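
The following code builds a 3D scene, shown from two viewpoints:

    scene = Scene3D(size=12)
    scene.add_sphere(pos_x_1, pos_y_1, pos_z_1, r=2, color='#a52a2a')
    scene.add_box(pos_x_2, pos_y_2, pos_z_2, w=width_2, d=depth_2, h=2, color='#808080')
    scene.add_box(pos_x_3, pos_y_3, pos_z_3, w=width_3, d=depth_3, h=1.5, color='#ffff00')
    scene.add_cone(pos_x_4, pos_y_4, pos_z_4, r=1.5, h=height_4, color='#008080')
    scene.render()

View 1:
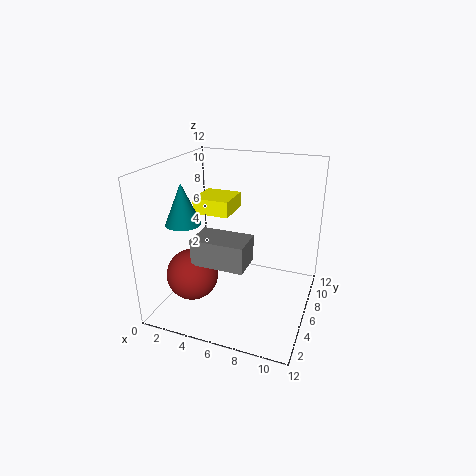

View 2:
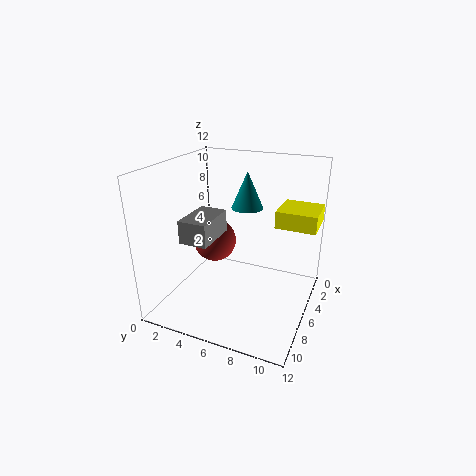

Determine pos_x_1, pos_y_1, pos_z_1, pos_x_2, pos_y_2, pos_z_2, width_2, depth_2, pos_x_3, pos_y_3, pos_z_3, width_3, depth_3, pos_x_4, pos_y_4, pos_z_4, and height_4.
pos_x_1 = 3.5; pos_y_1 = 2.5; pos_z_1 = 4; pos_x_2 = 4; pos_y_2 = 1.5; pos_z_2 = 5.5; width_2 = 4; depth_2 = 2.5; pos_x_3 = 0.5; pos_y_3 = 8.5; pos_z_3 = 6.5; width_3 = 3.5; depth_3 = 3.5; pos_x_4 = 1.5; pos_y_4 = 5; pos_z_4 = 7; height_4 = 3.5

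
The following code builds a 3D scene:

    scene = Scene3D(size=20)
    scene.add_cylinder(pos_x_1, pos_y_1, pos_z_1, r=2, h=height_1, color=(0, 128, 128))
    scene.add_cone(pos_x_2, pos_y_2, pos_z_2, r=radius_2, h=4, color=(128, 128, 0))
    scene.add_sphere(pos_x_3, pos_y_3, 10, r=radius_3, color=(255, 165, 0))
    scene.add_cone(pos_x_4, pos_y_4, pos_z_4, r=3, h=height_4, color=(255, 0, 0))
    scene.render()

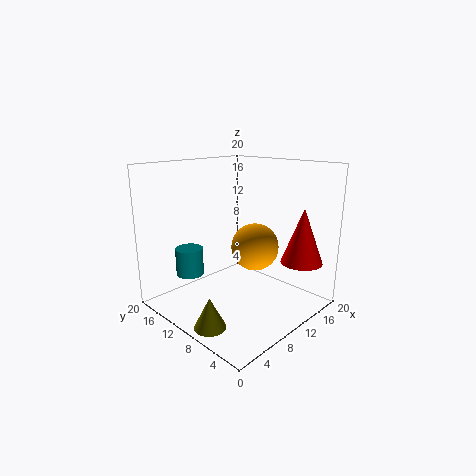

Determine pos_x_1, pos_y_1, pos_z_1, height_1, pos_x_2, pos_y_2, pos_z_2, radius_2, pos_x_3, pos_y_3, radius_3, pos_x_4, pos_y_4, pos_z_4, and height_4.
pos_x_1 = 6; pos_y_1 = 16; pos_z_1 = 4; height_1 = 4; pos_x_2 = 2; pos_y_2 = 7; pos_z_2 = 1; radius_2 = 2; pos_x_3 = 9; pos_y_3 = 6; radius_3 = 3; pos_x_4 = 17; pos_y_4 = 4; pos_z_4 = 6; height_4 = 8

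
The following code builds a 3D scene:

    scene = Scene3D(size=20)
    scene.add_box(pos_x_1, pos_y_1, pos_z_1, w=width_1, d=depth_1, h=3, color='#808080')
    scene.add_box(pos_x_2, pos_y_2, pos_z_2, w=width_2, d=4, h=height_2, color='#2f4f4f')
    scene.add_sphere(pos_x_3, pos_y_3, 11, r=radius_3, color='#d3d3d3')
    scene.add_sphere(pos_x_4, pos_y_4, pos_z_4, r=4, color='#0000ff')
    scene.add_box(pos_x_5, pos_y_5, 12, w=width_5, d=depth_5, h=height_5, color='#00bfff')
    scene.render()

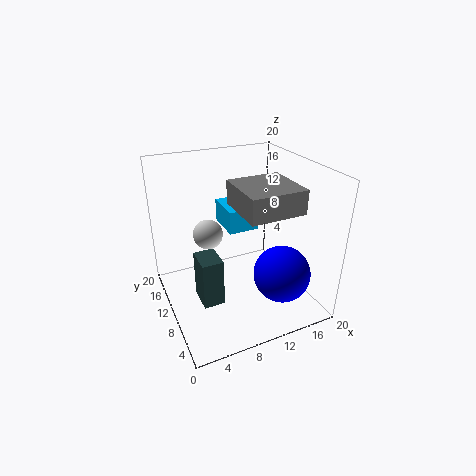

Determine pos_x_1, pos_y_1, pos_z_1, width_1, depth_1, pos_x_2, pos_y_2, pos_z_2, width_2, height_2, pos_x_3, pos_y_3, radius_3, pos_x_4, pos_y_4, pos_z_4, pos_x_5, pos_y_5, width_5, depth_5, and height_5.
pos_x_1 = 8; pos_y_1 = 2; pos_z_1 = 16; width_1 = 7; depth_1 = 7; pos_x_2 = 4; pos_y_2 = 8; pos_z_2 = 1; width_2 = 3; height_2 = 7; pos_x_3 = 6; pos_y_3 = 11; radius_3 = 2; pos_x_4 = 15; pos_y_4 = 6; pos_z_4 = 5; pos_x_5 = 8; pos_y_5 = 8; width_5 = 4; depth_5 = 5; height_5 = 3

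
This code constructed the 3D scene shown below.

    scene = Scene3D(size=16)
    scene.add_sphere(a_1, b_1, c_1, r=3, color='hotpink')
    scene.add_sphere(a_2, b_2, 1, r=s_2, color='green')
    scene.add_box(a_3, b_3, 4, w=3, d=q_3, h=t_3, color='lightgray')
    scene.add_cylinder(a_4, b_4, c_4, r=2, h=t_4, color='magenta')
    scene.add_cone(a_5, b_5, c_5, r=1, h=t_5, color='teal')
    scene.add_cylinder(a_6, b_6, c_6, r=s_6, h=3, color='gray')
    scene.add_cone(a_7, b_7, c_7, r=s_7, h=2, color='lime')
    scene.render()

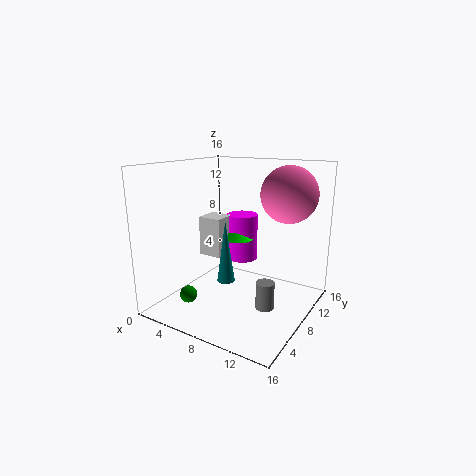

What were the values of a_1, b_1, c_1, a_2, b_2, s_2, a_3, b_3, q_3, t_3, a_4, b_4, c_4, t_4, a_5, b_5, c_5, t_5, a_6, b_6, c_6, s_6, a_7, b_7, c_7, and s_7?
a_1 = 13; b_1 = 10; c_1 = 13; a_2 = 3; b_2 = 5; s_2 = 1; a_3 = 1; b_3 = 10; q_3 = 3; t_3 = 5; a_4 = 5; b_4 = 14; c_4 = 3; t_4 = 6; a_5 = 7; b_5 = 7; c_5 = 3; t_5 = 7; a_6 = 12; b_6 = 7; c_6 = 1; s_6 = 1; a_7 = 5; b_7 = 13; c_7 = 6; s_7 = 2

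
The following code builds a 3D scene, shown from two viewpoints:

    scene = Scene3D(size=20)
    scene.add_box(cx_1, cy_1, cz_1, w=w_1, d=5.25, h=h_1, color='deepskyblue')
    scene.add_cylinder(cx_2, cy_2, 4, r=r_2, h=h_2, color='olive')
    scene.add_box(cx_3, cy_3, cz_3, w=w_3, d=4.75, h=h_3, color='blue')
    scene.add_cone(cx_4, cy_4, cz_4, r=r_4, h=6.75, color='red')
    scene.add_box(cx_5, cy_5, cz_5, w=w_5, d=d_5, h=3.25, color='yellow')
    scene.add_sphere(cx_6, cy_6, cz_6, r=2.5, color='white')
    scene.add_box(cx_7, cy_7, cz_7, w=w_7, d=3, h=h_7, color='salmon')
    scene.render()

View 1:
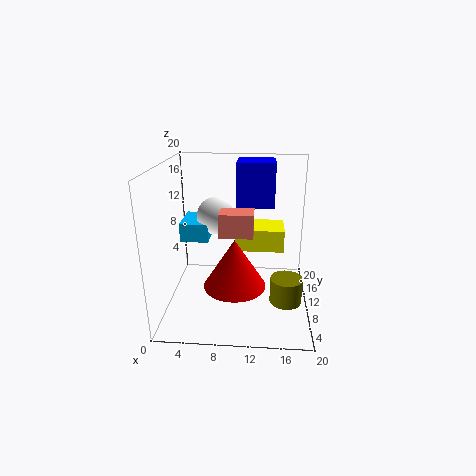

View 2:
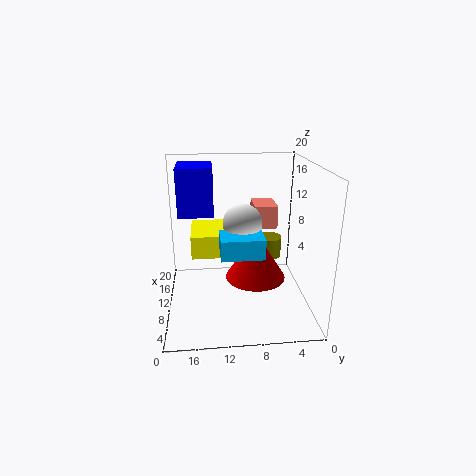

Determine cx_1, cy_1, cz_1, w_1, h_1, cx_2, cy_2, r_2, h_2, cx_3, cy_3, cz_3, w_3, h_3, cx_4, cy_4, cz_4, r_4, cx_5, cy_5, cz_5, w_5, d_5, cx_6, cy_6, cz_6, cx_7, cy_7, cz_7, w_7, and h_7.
cx_1 = 2.5
cy_1 = 7.5
cz_1 = 10.25
w_1 = 3.75
h_1 = 2.5
cx_2 = 16.5
cy_2 = 4.25
r_2 = 2
h_2 = 3.25
cx_3 = 9.5
cy_3 = 13.25
cz_3 = 13.25
w_3 = 5.5
h_3 = 6.5
cx_4 = 9.75
cy_4 = 7.5
cz_4 = 4
r_4 = 4.25
cx_5 = 9.5
cy_5 = 11.5
cz_5 = 7.25
w_5 = 7
d_5 = 5
cx_6 = 7
cy_6 = 9.75
cz_6 = 13.25
cx_7 = 8
cy_7 = 5
cz_7 = 12
w_7 = 4.25
h_7 = 3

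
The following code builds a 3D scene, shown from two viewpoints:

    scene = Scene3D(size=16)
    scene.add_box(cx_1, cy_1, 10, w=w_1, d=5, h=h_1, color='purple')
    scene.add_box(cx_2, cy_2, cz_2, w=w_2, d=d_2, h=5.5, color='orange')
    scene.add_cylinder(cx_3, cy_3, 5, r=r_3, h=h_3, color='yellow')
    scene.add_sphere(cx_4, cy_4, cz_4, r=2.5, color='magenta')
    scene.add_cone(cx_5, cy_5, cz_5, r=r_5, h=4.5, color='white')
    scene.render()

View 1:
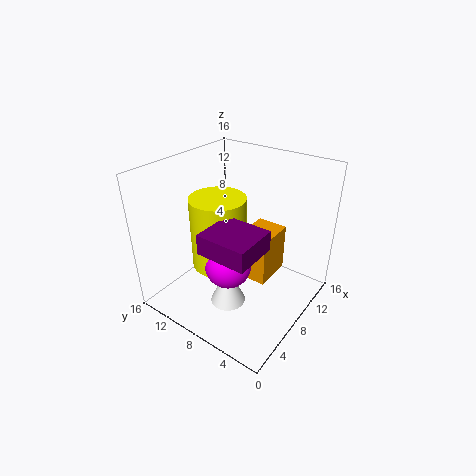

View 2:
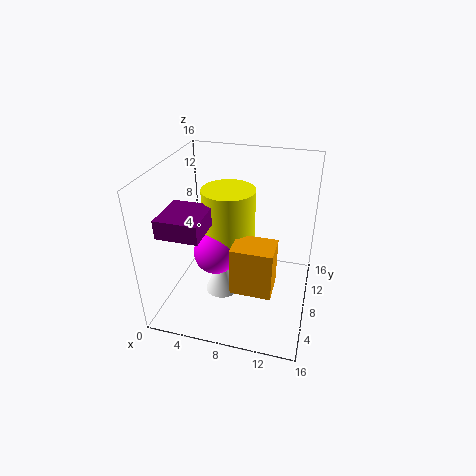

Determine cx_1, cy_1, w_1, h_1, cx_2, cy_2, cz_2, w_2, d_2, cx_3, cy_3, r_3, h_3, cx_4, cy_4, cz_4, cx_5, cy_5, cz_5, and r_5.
cx_1 = 1; cy_1 = 2.5; w_1 = 4.5; h_1 = 2; cx_2 = 8; cy_2 = 4.5; cz_2 = 3; w_2 = 4.5; d_2 = 3.5; cx_3 = 6.5; cy_3 = 9.5; r_3 = 3; h_3 = 8; cx_4 = 5.5; cy_4 = 7.5; cz_4 = 6; cx_5 = 6; cy_5 = 8; cz_5 = 0.5; r_5 = 2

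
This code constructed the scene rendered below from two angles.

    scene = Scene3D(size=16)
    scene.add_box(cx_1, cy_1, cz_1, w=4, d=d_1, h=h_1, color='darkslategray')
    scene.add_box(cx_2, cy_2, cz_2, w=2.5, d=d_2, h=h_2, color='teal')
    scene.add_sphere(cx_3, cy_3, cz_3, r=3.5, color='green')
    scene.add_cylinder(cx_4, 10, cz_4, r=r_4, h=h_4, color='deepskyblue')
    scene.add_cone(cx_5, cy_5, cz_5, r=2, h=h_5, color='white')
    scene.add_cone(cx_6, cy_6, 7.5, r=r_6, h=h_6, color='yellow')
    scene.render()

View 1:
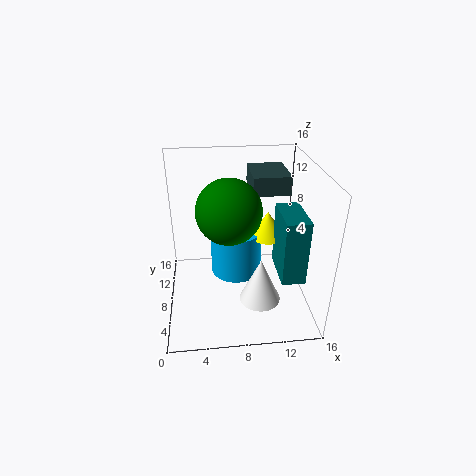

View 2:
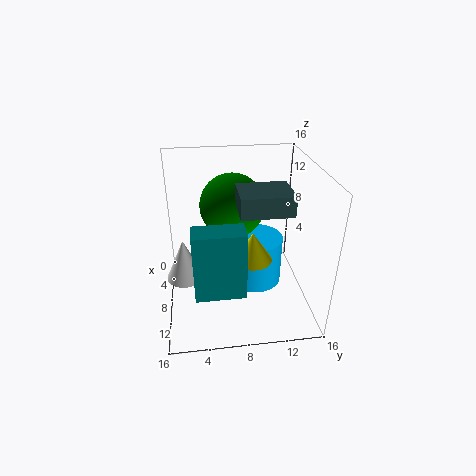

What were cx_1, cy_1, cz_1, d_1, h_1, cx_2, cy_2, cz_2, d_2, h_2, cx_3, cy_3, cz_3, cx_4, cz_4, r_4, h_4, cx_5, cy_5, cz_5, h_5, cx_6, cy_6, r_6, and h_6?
cx_1 = 9.5
cy_1 = 7.5
cz_1 = 13
d_1 = 5
h_1 = 2
cx_2 = 12
cy_2 = 3
cz_2 = 5
d_2 = 5
h_2 = 7
cx_3 = 7
cy_3 = 7.5
cz_3 = 11.5
cx_4 = 8
cz_4 = 2.5
r_4 = 3
h_4 = 5.5
cx_5 = 9.5
cy_5 = 2
cz_5 = 4.5
h_5 = 4.5
cx_6 = 11.5
cy_6 = 9
r_6 = 2
h_6 = 3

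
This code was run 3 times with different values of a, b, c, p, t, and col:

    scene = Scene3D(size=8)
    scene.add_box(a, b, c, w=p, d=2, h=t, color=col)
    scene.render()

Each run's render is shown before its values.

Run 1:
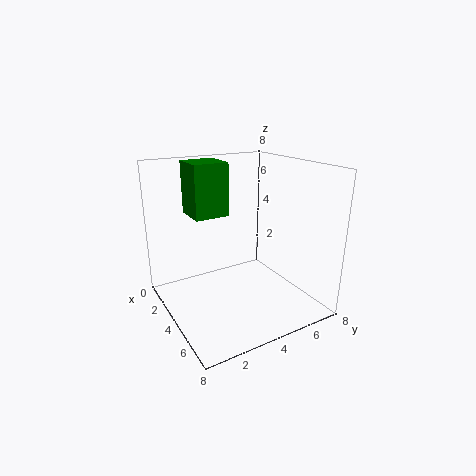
a = 1
b = 2
c = 5
p = 2
t = 3
col = 'green'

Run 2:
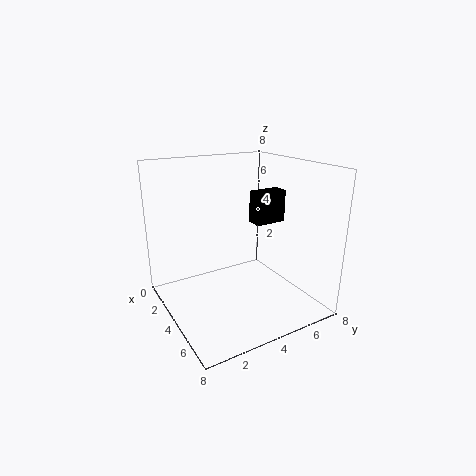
a = 2
b = 6
c = 4
p = 1
t = 2
col = 'black'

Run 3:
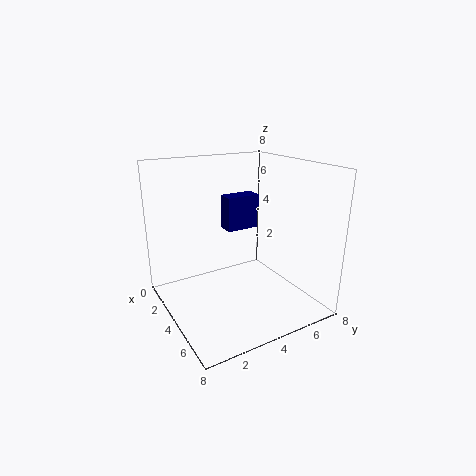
a = 2
b = 4
c = 4
p = 1
t = 2
col = 'navy'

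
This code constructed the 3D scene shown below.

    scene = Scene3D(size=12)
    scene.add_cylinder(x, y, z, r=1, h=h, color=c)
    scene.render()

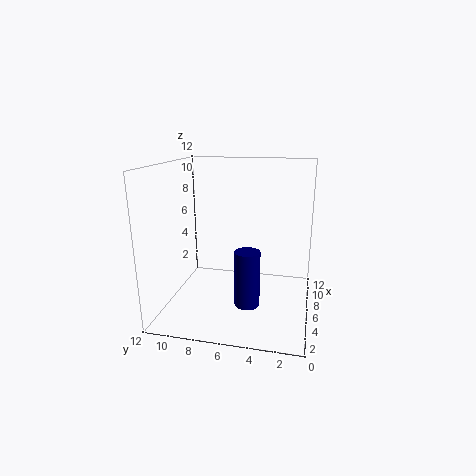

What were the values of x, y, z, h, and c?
x = 3.75; y = 4.75; z = 1.25; h = 4.5; c = 'navy'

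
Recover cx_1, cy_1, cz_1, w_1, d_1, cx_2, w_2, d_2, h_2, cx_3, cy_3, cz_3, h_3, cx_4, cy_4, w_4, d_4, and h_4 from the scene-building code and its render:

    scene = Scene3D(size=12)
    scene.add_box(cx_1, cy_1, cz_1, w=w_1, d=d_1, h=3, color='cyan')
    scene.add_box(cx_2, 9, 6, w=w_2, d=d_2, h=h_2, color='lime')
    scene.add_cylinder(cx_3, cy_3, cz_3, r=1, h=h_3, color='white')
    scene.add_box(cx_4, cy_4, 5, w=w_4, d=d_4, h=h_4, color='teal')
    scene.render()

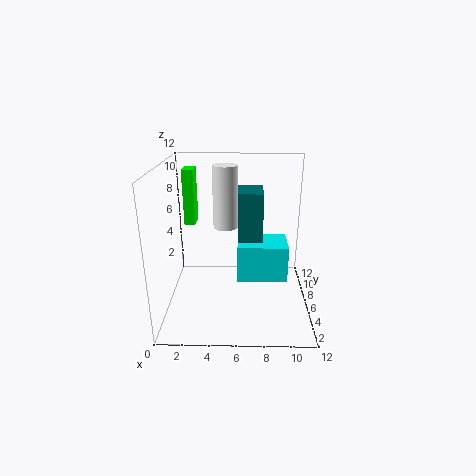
cx_1 = 6; cy_1 = 4; cz_1 = 3; w_1 = 4; d_1 = 3; cx_2 = 1; w_2 = 1; d_2 = 2; h_2 = 5; cx_3 = 5; cy_3 = 6; cz_3 = 7; h_3 = 5; cx_4 = 6; cy_4 = 5; w_4 = 2; d_4 = 3; h_4 = 5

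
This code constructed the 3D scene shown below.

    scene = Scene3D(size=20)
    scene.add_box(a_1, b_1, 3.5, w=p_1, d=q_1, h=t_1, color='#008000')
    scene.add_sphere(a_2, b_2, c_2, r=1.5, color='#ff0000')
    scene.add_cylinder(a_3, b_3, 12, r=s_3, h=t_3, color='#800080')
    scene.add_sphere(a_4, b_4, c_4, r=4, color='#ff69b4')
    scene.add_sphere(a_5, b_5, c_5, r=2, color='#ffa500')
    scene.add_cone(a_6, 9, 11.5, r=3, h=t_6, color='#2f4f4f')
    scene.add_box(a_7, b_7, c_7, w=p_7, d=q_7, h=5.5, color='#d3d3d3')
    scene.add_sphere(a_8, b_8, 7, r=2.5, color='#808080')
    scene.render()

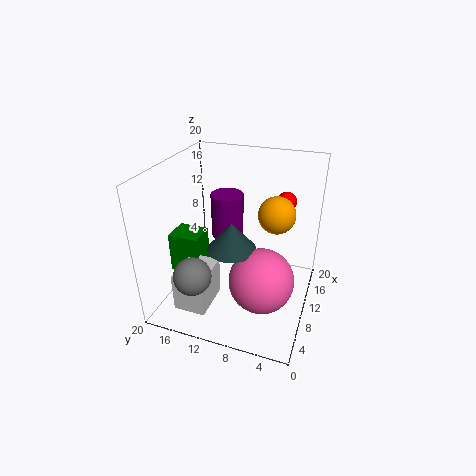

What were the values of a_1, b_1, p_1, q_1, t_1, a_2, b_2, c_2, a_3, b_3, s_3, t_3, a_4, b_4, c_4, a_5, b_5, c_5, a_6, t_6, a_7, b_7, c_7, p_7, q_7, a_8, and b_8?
a_1 = 8; b_1 = 15.5; p_1 = 4; q_1 = 4.5; t_1 = 6; a_2 = 17.5; b_2 = 5; c_2 = 13; a_3 = 7.5; b_3 = 10.5; s_3 = 2; t_3 = 5.5; a_4 = 4.5; b_4 = 5; c_4 = 8; a_5 = 4; b_5 = 3.5; c_5 = 17.5; a_6 = 5; t_6 = 3.5; a_7 = 3; b_7 = 12.5; c_7 = 1; p_7 = 6; q_7 = 4.5; a_8 = 3.5; b_8 = 14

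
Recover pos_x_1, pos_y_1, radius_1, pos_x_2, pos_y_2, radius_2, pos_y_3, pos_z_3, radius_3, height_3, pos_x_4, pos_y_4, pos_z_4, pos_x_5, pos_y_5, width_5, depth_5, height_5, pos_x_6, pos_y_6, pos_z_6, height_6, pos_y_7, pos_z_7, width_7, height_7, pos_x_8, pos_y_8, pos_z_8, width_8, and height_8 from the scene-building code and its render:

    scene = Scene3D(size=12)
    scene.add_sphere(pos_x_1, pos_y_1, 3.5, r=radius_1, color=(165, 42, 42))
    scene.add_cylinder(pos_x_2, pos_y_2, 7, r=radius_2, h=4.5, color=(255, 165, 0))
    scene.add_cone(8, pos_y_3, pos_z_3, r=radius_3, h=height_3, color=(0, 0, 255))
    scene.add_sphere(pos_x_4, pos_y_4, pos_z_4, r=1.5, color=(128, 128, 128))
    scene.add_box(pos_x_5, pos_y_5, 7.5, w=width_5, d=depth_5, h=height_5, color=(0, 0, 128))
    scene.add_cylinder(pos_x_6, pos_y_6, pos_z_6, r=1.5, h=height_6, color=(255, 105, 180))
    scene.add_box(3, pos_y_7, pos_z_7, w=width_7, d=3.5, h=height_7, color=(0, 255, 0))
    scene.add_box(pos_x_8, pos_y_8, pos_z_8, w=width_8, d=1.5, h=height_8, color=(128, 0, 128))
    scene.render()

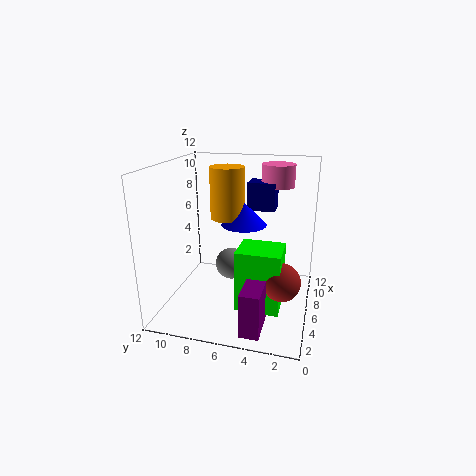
pos_x_1 = 4; pos_y_1 = 2; radius_1 = 1.5; pos_x_2 = 8; pos_y_2 = 7.5; radius_2 = 1.5; pos_y_3 = 6; pos_z_3 = 6.5; radius_3 = 2; height_3 = 2; pos_x_4 = 9; pos_y_4 = 7.5; pos_z_4 = 2; pos_x_5 = 9; pos_y_5 = 3.5; width_5 = 2; depth_5 = 2.5; height_5 = 2.5; pos_x_6 = 10.5; pos_y_6 = 3.5; pos_z_6 = 9.5; height_6 = 2; pos_y_7 = 2; pos_z_7 = 1; width_7 = 3; height_7 = 5; pos_x_8 = 0.5; pos_y_8 = 3; pos_z_8 = 0.5; width_8 = 3; height_8 = 3.5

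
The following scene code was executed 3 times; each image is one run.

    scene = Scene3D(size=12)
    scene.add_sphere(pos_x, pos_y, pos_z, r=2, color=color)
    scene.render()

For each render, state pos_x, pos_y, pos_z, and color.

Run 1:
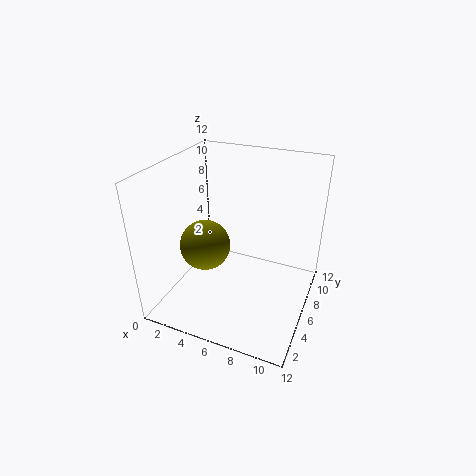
pos_x = 4
pos_y = 4
pos_z = 6
color = 'olive'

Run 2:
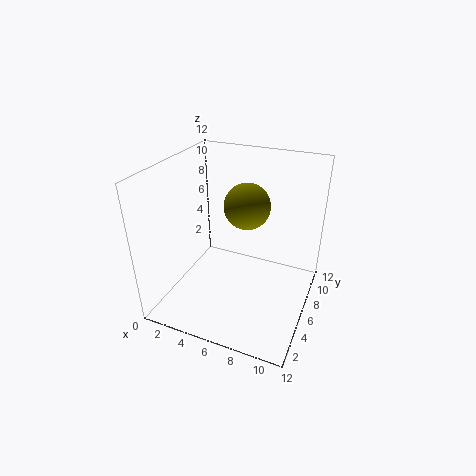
pos_x = 6
pos_y = 8
pos_z = 8
color = 'olive'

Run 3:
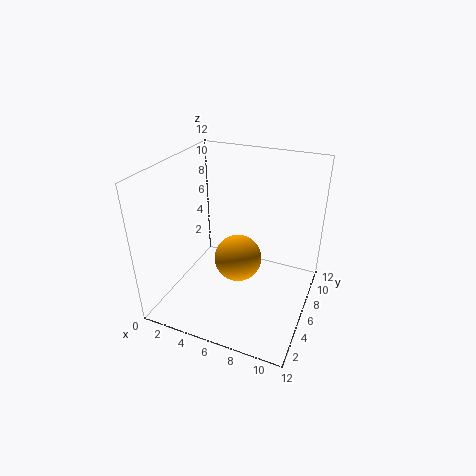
pos_x = 6
pos_y = 6
pos_z = 4
color = 'orange'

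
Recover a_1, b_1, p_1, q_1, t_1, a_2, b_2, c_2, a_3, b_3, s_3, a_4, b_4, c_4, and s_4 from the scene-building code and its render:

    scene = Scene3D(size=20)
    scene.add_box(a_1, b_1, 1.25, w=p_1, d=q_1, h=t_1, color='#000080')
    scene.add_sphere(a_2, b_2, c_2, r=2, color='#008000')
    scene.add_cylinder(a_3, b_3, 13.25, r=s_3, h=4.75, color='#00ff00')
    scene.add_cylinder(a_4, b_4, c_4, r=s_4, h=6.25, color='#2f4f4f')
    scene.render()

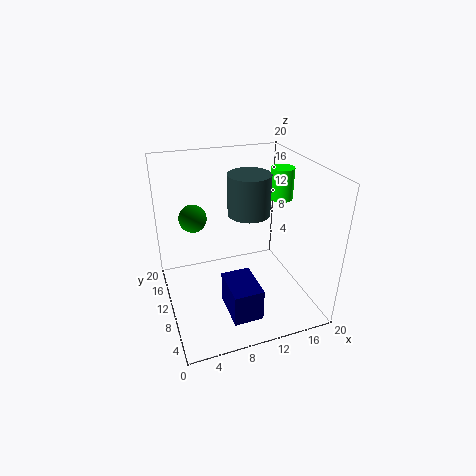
a_1 = 7
b_1 = 2.75
p_1 = 4
q_1 = 5.75
t_1 = 4.5
a_2 = 4.75
b_2 = 14.5
c_2 = 11.75
a_3 = 18.25
b_3 = 13.75
s_3 = 1.75
a_4 = 13.5
b_4 = 14.75
c_4 = 11
s_4 = 3.25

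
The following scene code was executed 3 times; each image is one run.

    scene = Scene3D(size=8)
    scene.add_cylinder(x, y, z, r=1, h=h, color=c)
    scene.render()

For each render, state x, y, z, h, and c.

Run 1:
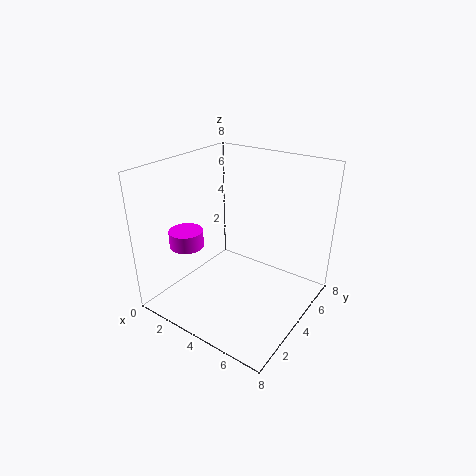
x = 1, y = 3, z = 3, h = 1, c = 'magenta'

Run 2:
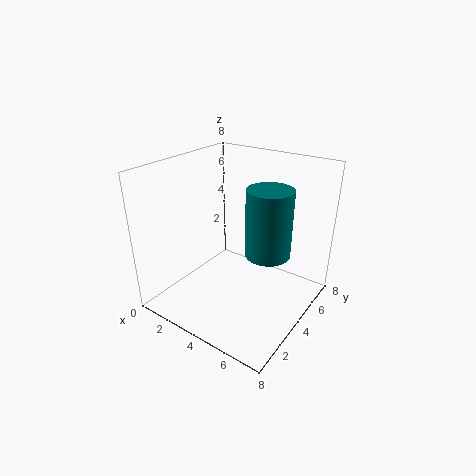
x = 7, y = 2, z = 5, h = 3, c = 'teal'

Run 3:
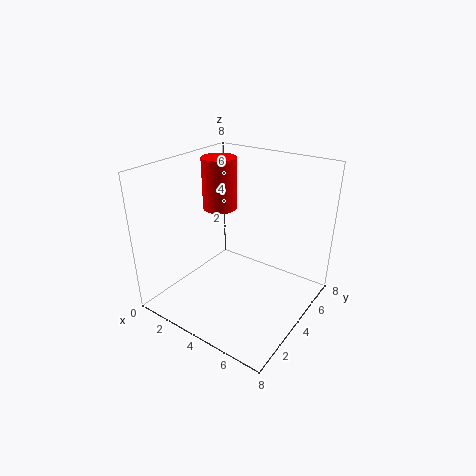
x = 2, y = 5, z = 5, h = 3, c = 'red'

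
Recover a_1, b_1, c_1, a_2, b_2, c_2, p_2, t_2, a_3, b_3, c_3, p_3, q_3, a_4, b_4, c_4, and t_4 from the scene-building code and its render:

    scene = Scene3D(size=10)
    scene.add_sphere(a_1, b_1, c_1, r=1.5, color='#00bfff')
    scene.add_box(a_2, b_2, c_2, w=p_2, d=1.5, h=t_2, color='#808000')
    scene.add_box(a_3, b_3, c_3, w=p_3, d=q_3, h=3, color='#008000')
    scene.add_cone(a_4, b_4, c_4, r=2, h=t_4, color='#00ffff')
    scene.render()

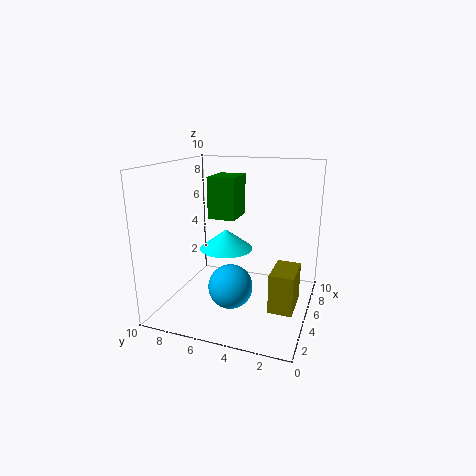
a_1 = 3.5
b_1 = 5
c_1 = 2
a_2 = 2
b_2 = 0.5
c_2 = 1.5
p_2 = 2.5
t_2 = 2.5
a_3 = 5.5
b_3 = 5.5
c_3 = 6
p_3 = 2.5
q_3 = 2
a_4 = 6.5
b_4 = 6.5
c_4 = 3.5
t_4 = 1.5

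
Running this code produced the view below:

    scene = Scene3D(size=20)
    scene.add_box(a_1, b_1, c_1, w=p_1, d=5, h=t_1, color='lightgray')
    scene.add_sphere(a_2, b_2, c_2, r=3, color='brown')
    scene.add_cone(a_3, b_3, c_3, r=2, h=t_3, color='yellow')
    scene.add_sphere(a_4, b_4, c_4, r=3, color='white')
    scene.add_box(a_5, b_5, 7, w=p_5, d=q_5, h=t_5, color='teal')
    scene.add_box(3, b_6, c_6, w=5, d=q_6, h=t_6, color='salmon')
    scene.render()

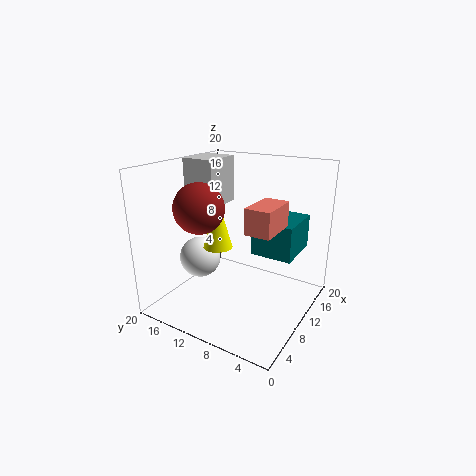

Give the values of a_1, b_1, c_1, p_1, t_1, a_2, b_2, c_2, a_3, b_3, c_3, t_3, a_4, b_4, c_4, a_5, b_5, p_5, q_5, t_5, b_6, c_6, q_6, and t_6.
a_1 = 11
b_1 = 15
c_1 = 13
p_1 = 6
t_1 = 7
a_2 = 3
b_2 = 11
c_2 = 16
a_3 = 8
b_3 = 12
c_3 = 9
t_3 = 7
a_4 = 9
b_4 = 16
c_4 = 6
a_5 = 12
b_5 = 3
p_5 = 7
q_5 = 6
t_5 = 5
b_6 = 2
c_6 = 14
q_6 = 3
t_6 = 3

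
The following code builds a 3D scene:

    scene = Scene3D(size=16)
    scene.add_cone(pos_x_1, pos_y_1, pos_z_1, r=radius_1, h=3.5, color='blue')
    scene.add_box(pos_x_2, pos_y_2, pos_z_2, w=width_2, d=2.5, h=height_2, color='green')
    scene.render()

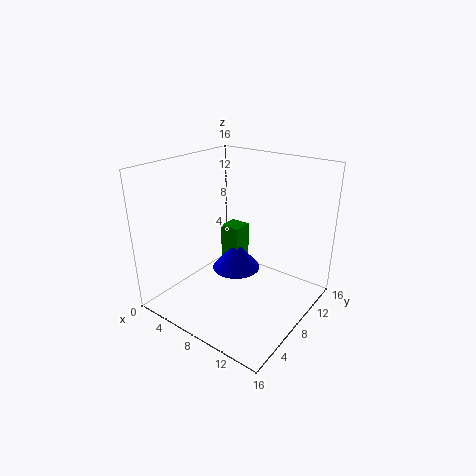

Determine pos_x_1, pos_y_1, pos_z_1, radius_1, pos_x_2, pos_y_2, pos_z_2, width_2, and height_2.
pos_x_1 = 5.5
pos_y_1 = 11
pos_z_1 = 2
radius_1 = 3
pos_x_2 = 3.5
pos_y_2 = 10.5
pos_z_2 = 0.5
width_2 = 2.5
height_2 = 7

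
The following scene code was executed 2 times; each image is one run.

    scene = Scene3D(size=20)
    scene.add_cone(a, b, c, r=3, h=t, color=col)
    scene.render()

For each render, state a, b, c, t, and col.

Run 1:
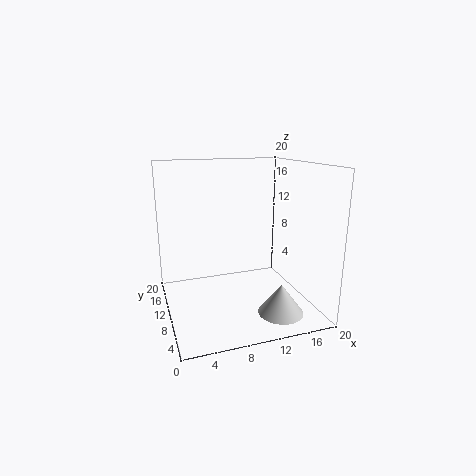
a = 14; b = 4; c = 1; t = 4; col = 'lightgray'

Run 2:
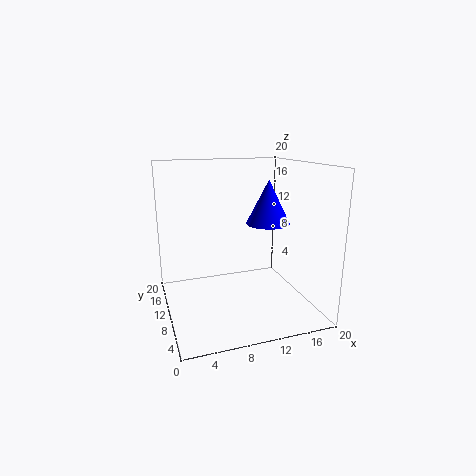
a = 14; b = 9; c = 12; t = 6; col = 'blue'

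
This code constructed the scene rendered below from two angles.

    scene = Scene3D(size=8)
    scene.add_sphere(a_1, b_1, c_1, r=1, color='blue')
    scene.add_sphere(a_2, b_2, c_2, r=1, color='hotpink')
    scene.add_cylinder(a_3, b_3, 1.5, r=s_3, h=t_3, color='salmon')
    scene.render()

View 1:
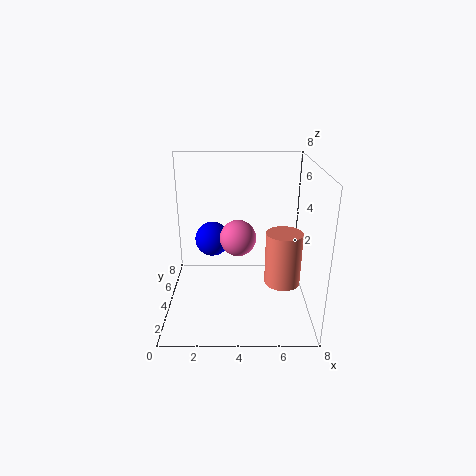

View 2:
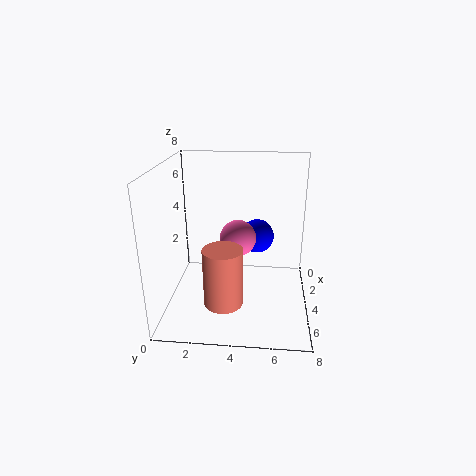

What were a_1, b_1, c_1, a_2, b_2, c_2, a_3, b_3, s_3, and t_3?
a_1 = 2.5
b_1 = 5
c_1 = 3.5
a_2 = 4
b_2 = 4
c_2 = 4
a_3 = 6.5
b_3 = 3.5
s_3 = 1
t_3 = 3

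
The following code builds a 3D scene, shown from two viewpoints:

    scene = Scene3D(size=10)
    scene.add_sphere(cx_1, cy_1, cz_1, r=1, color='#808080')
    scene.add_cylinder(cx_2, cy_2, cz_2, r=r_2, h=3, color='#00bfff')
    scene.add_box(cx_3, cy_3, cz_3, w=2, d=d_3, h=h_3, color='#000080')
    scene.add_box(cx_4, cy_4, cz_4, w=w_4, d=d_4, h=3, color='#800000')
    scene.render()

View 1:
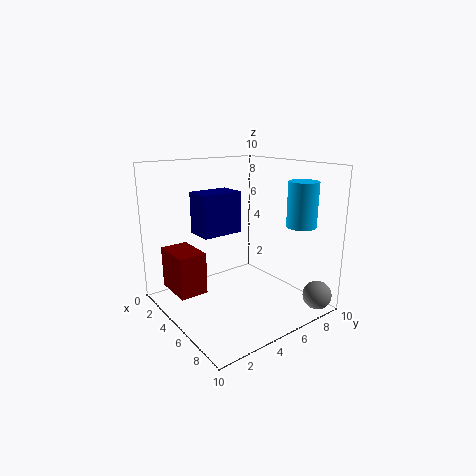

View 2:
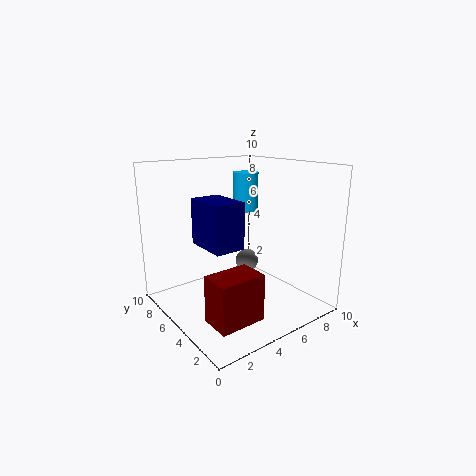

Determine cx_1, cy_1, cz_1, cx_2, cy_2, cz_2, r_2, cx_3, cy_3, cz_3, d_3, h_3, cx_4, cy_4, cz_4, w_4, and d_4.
cx_1 = 9, cy_1 = 9, cz_1 = 1, cx_2 = 8, cy_2 = 8, cz_2 = 6, r_2 = 1, cx_3 = 2, cy_3 = 3, cz_3 = 5, d_3 = 3, h_3 = 3, cx_4 = 1, cy_4 = 1, cz_4 = 1, w_4 = 3, d_4 = 2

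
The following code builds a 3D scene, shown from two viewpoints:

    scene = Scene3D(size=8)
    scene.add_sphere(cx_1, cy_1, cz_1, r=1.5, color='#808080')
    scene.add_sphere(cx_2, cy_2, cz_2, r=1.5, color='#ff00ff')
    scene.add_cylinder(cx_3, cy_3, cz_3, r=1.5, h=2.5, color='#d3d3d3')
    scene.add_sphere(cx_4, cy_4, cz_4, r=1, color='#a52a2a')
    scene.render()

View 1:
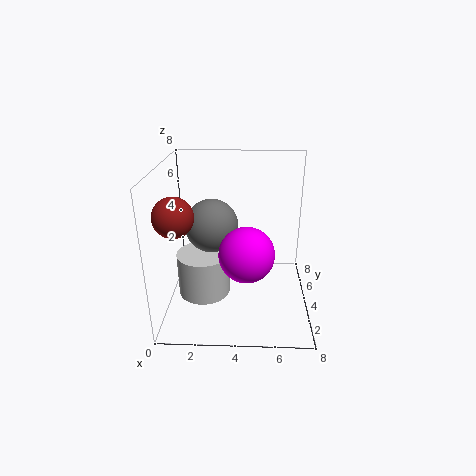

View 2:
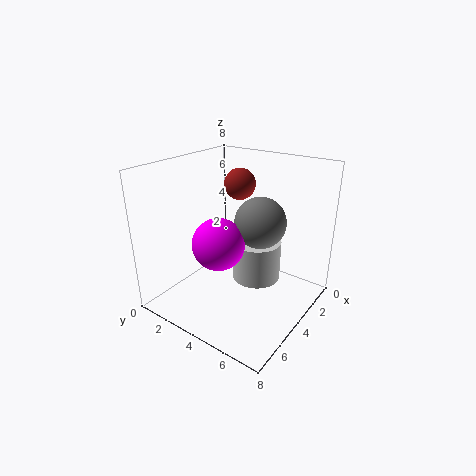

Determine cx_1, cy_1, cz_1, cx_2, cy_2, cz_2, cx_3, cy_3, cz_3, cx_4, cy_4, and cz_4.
cx_1 = 2.5
cy_1 = 4.5
cz_1 = 4.5
cx_2 = 4.5
cy_2 = 3
cz_2 = 3.5
cx_3 = 2
cy_3 = 4
cz_3 = 0.5
cx_4 = 1
cy_4 = 2
cz_4 = 6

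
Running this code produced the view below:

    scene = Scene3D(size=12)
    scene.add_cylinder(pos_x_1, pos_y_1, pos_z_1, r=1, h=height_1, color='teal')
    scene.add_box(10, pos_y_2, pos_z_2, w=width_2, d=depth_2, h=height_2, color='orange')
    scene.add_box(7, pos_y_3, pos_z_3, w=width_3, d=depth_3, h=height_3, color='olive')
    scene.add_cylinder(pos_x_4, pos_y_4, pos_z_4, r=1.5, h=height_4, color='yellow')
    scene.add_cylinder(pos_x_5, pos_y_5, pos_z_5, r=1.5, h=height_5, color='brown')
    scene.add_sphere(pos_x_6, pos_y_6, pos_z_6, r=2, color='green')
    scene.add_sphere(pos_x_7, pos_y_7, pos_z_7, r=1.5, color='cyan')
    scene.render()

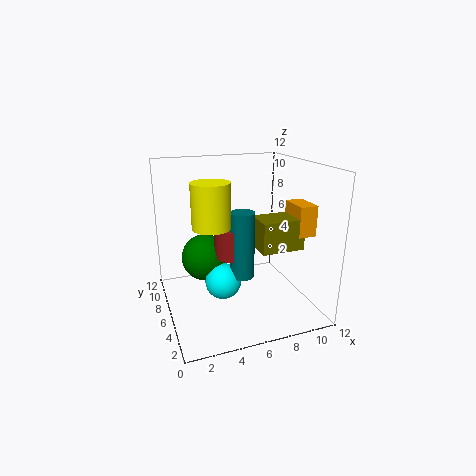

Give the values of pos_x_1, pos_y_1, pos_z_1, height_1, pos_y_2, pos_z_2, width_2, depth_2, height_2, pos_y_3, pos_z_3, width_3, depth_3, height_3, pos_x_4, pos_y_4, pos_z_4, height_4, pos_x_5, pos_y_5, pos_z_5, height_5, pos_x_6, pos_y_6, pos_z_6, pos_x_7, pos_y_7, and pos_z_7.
pos_x_1 = 6
pos_y_1 = 5
pos_z_1 = 3
height_1 = 5.5
pos_y_2 = 3
pos_z_2 = 6.5
width_2 = 1.5
depth_2 = 2.5
height_2 = 2.5
pos_y_3 = 3
pos_z_3 = 5.5
width_3 = 3.5
depth_3 = 2.5
height_3 = 2.5
pos_x_4 = 3.5
pos_y_4 = 5
pos_z_4 = 7.5
height_4 = 3.5
pos_x_5 = 5.5
pos_y_5 = 6
pos_z_5 = 4.5
height_5 = 2.5
pos_x_6 = 3.5
pos_y_6 = 7.5
pos_z_6 = 4
pos_x_7 = 4.5
pos_y_7 = 5.5
pos_z_7 = 2.5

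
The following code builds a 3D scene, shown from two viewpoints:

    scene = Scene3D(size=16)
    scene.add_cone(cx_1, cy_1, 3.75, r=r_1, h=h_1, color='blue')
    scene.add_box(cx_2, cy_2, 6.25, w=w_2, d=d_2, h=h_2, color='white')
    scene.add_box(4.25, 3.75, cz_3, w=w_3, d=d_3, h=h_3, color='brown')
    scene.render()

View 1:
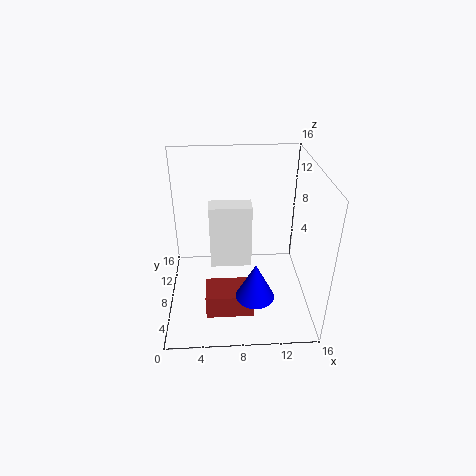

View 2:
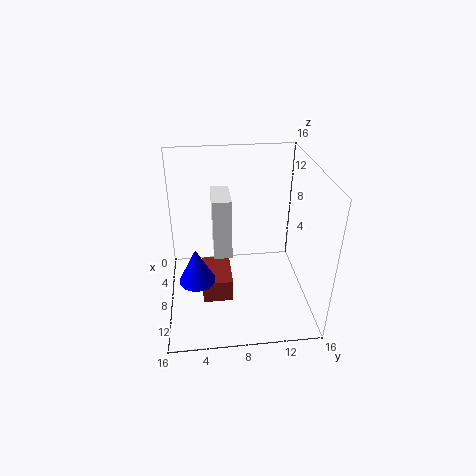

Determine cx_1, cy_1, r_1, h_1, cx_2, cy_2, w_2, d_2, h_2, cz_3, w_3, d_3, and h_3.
cx_1 = 9.5; cy_1 = 3.25; r_1 = 2; h_1 = 4; cx_2 = 5; cy_2 = 5.25; w_2 = 4.25; d_2 = 2; h_2 = 6.75; cz_3 = 0.25; w_3 = 5.25; d_3 = 3.5; h_3 = 2.75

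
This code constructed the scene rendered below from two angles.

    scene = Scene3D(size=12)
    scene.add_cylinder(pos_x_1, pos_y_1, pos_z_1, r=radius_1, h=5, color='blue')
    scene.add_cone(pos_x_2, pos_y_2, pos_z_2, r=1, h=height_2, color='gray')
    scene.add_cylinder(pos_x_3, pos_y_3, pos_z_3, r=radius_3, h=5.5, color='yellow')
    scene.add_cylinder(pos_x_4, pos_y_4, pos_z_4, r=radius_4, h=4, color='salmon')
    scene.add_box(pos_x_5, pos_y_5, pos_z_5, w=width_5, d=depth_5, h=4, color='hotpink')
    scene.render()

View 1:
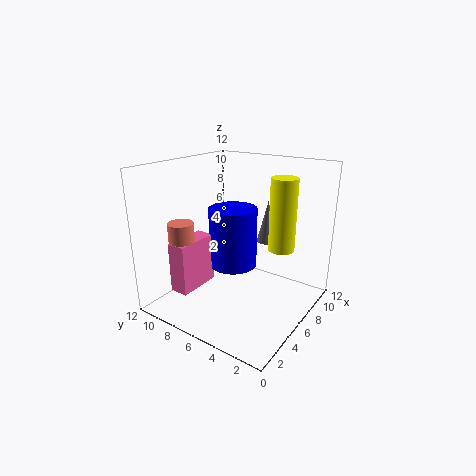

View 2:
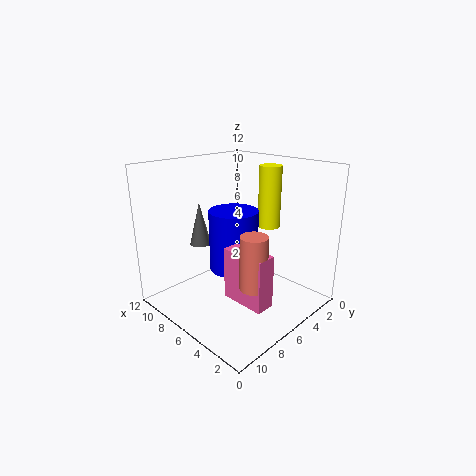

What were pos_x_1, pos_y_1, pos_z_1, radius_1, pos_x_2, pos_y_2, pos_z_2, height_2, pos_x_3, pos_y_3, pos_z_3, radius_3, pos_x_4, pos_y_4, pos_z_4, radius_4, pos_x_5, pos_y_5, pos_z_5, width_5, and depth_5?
pos_x_1 = 6, pos_y_1 = 6.5, pos_z_1 = 3.5, radius_1 = 2, pos_x_2 = 11, pos_y_2 = 6, pos_z_2 = 4, height_2 = 4, pos_x_3 = 6, pos_y_3 = 2, pos_z_3 = 6, radius_3 = 1, pos_x_4 = 2, pos_y_4 = 8.5, pos_z_4 = 4, radius_4 = 1, pos_x_5 = 1, pos_y_5 = 7.5, pos_z_5 = 2.5, width_5 = 3.5, depth_5 = 1.5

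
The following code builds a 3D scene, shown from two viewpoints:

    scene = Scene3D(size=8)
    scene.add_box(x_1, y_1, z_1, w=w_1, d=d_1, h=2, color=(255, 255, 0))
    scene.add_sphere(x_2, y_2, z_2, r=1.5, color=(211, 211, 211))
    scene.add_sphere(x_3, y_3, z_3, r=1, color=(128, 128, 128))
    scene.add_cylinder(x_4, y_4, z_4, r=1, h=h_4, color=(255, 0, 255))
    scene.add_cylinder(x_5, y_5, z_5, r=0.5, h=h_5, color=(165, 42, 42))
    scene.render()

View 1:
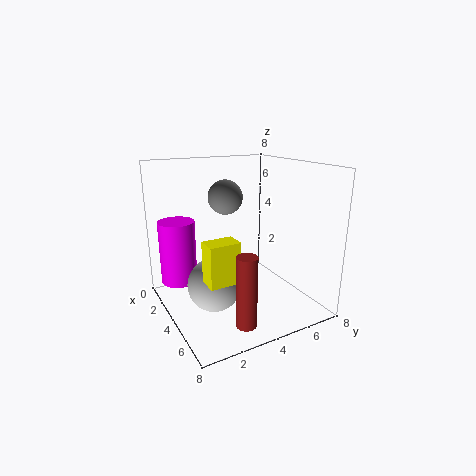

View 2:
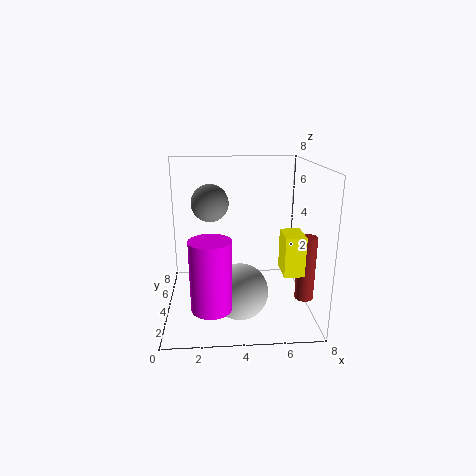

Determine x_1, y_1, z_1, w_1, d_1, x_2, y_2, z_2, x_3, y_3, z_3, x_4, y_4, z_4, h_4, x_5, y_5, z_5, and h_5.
x_1 = 6; y_1 = 1; z_1 = 3; w_1 = 1; d_1 = 1.5; x_2 = 4; y_2 = 2.5; z_2 = 1.5; x_3 = 2.5; y_3 = 4; z_3 = 6; x_4 = 2.5; y_4 = 1; z_4 = 1.5; h_4 = 3.5; x_5 = 7.5; y_5 = 2.5; z_5 = 1; h_5 = 3.5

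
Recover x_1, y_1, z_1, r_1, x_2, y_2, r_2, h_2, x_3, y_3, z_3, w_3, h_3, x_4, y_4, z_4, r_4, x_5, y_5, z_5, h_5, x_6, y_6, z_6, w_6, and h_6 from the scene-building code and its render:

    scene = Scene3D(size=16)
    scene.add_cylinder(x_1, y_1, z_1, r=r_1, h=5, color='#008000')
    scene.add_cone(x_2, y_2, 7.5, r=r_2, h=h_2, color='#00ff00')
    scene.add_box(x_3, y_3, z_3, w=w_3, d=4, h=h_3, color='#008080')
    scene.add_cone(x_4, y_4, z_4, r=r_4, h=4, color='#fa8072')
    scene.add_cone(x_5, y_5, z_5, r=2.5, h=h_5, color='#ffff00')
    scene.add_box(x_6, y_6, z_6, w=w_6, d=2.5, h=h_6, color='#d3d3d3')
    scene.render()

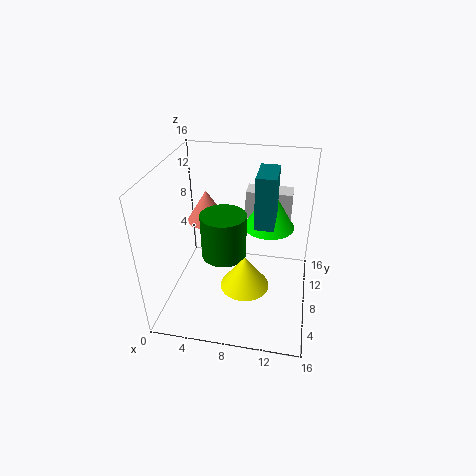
x_1 = 6.5
y_1 = 7.5
z_1 = 6
r_1 = 2.5
x_2 = 11
y_2 = 12
r_2 = 3
h_2 = 5
x_3 = 10
y_3 = 6
z_3 = 10.5
w_3 = 2
h_3 = 5.5
x_4 = 3
y_4 = 13
z_4 = 7
r_4 = 2.5
x_5 = 9.5
y_5 = 4
z_5 = 5
h_5 = 3.5
x_6 = 8
y_6 = 12.5
z_6 = 8
w_6 = 5.5
h_6 = 3.5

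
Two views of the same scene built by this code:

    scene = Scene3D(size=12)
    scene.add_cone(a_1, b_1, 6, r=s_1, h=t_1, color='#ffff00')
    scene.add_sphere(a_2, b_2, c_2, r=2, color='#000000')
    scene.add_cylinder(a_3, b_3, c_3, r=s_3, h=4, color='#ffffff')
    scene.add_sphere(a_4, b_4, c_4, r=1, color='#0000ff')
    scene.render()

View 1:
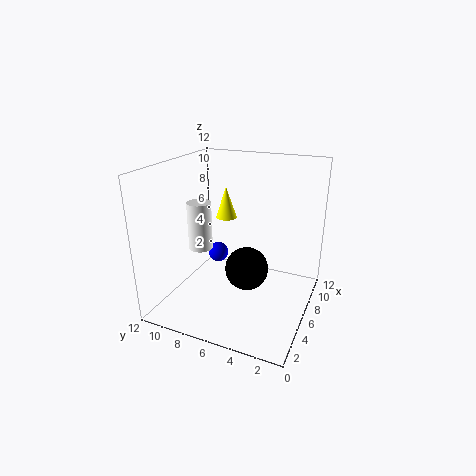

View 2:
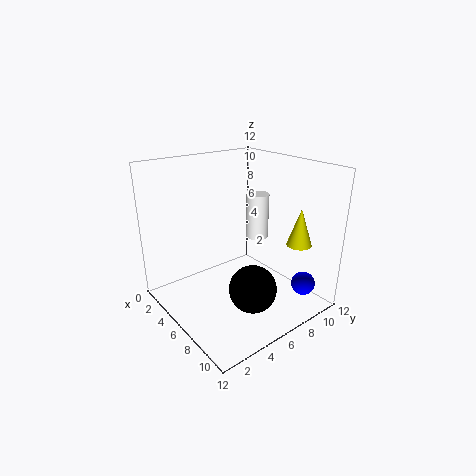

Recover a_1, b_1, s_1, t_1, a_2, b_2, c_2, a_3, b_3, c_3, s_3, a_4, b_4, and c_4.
a_1 = 10
b_1 = 9
s_1 = 1
t_1 = 3
a_2 = 8
b_2 = 6
c_2 = 2
a_3 = 5
b_3 = 9
c_3 = 5
s_3 = 1
a_4 = 10
b_4 = 10
c_4 = 2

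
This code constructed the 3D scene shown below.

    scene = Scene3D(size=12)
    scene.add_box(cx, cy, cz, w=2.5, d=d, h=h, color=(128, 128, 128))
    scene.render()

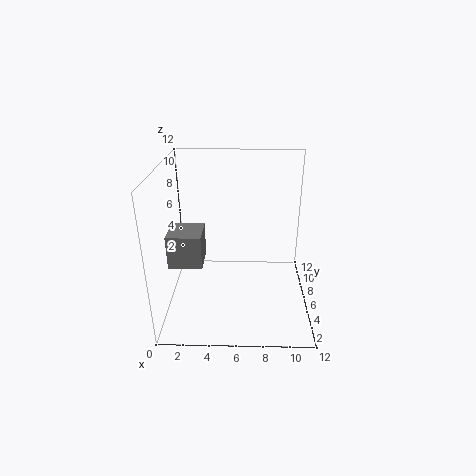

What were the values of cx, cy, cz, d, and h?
cx = 1
cy = 2
cz = 5.5
d = 2.5
h = 2.5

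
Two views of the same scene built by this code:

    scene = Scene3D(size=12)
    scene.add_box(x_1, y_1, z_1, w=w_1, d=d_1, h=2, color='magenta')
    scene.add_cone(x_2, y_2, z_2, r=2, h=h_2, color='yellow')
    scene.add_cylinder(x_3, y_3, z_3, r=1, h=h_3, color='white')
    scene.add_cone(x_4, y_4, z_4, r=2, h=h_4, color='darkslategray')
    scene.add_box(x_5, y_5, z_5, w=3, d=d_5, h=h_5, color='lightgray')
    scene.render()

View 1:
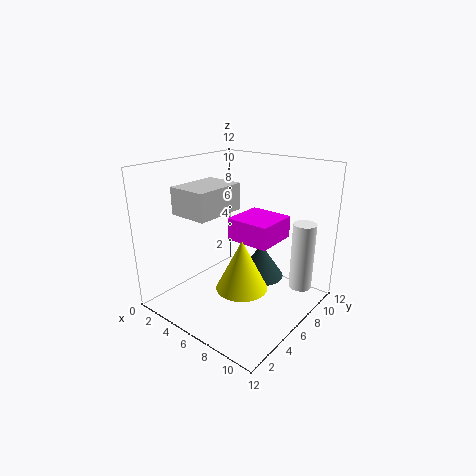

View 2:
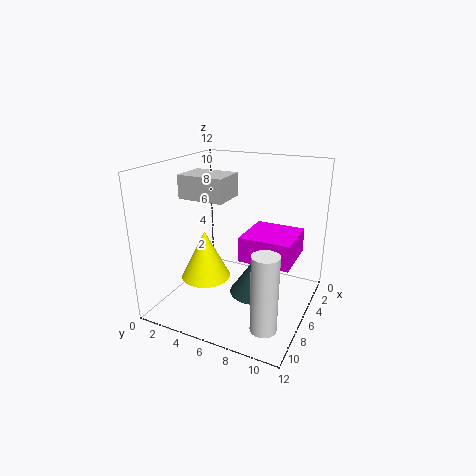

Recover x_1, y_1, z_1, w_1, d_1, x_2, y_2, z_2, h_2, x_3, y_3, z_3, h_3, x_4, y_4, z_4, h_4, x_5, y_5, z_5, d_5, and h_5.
x_1 = 4, y_1 = 7, z_1 = 5, w_1 = 4, d_1 = 4, x_2 = 8, y_2 = 4, z_2 = 3, h_2 = 4, x_3 = 10, y_3 = 10, z_3 = 1, h_3 = 6, x_4 = 7, y_4 = 8, z_4 = 2, h_4 = 3, x_5 = 4, y_5 = 1, z_5 = 9, d_5 = 4, h_5 = 2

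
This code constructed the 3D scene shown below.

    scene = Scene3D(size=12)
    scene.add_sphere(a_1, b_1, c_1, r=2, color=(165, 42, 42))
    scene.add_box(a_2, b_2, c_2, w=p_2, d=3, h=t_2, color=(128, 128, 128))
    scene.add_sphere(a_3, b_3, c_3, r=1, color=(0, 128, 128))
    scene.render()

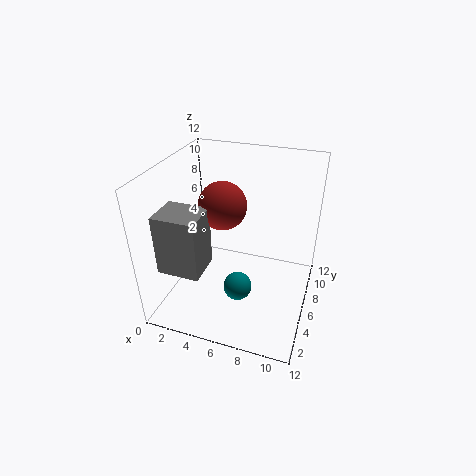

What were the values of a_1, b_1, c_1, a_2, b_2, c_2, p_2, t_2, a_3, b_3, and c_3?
a_1 = 4.5, b_1 = 6.5, c_1 = 8.5, a_2 = 0.5, b_2 = 2, c_2 = 4, p_2 = 3.5, t_2 = 5, a_3 = 7.5, b_3 = 1.5, c_3 = 5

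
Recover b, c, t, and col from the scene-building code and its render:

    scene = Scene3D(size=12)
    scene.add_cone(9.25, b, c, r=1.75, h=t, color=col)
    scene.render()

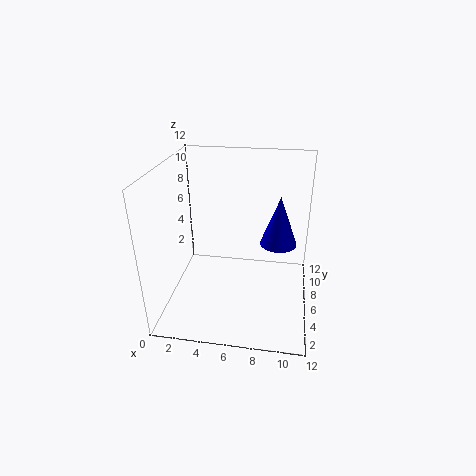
b = 10, c = 3.5, t = 4.75, col = 'blue'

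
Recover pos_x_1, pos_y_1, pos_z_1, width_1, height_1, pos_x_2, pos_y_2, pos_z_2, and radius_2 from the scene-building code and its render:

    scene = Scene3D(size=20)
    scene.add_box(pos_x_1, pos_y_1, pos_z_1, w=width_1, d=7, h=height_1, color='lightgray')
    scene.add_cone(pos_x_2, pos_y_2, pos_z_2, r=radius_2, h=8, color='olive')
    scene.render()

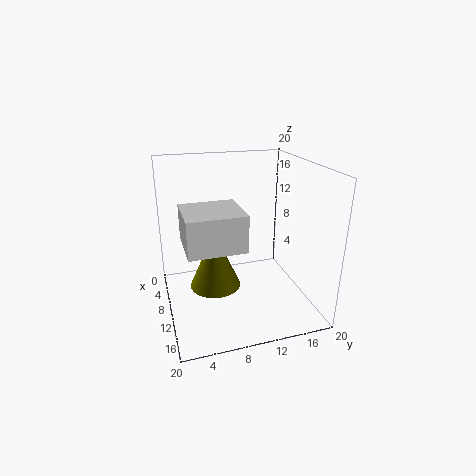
pos_x_1 = 11; pos_y_1 = 2; pos_z_1 = 11.5; width_1 = 6.5; height_1 = 4.5; pos_x_2 = 10.5; pos_y_2 = 6.5; pos_z_2 = 3.5; radius_2 = 3.5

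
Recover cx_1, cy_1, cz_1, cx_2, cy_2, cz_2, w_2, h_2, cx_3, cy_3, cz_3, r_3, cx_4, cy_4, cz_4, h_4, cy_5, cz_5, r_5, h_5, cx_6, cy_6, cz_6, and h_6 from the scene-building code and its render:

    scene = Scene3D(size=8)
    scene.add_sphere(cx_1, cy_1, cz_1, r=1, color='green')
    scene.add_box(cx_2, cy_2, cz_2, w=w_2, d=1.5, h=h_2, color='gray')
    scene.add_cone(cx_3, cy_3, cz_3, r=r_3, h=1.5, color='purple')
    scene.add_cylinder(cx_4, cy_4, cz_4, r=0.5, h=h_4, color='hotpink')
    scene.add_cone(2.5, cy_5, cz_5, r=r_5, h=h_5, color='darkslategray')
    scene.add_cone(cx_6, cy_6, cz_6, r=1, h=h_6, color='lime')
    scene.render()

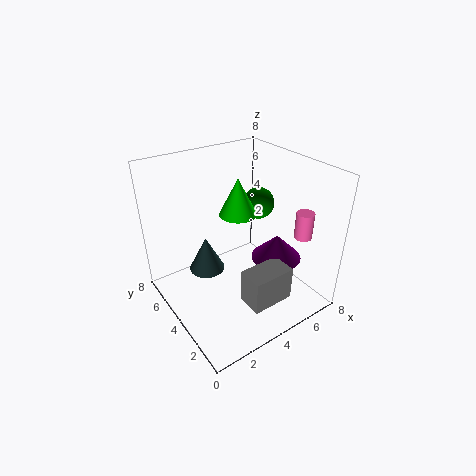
cx_1 = 7
cy_1 = 6
cz_1 = 4.5
cx_2 = 3.5
cy_2 = 1.5
cz_2 = 0.5
w_2 = 2.5
h_2 = 2
cx_3 = 6.5
cy_3 = 3.5
cz_3 = 2
r_3 = 1.5
cx_4 = 7
cy_4 = 2
cz_4 = 4
h_4 = 1.5
cy_5 = 5
cz_5 = 2
r_5 = 1
h_5 = 2
cx_6 = 4
cy_6 = 4
cz_6 = 5.5
h_6 = 2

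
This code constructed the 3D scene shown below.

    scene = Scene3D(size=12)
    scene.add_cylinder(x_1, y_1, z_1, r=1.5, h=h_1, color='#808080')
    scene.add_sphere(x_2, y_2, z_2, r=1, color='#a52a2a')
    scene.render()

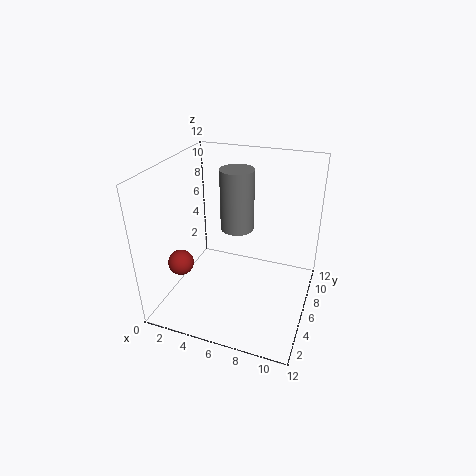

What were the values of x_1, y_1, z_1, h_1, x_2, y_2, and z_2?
x_1 = 5; y_1 = 8.5; z_1 = 5.5; h_1 = 5.5; x_2 = 2.5; y_2 = 2.5; z_2 = 5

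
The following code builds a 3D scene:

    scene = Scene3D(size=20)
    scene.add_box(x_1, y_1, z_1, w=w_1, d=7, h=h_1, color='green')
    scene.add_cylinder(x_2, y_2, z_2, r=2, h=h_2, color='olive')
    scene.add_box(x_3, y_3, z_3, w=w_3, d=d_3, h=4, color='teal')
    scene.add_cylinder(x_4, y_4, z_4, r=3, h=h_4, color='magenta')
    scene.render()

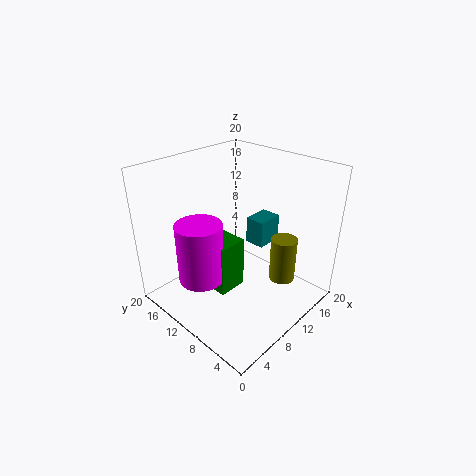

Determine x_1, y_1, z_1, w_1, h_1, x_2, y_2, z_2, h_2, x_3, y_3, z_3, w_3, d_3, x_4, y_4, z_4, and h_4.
x_1 = 5; y_1 = 8; z_1 = 4; w_1 = 4; h_1 = 7; x_2 = 17; y_2 = 7; z_2 = 1; h_2 = 7; x_3 = 14; y_3 = 9; z_3 = 7; w_3 = 4; d_3 = 3; x_4 = 4; y_4 = 11; z_4 = 6; h_4 = 8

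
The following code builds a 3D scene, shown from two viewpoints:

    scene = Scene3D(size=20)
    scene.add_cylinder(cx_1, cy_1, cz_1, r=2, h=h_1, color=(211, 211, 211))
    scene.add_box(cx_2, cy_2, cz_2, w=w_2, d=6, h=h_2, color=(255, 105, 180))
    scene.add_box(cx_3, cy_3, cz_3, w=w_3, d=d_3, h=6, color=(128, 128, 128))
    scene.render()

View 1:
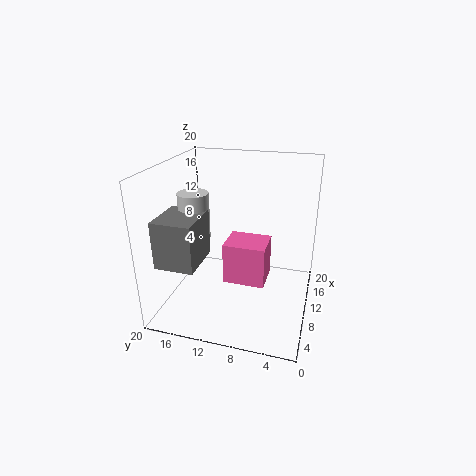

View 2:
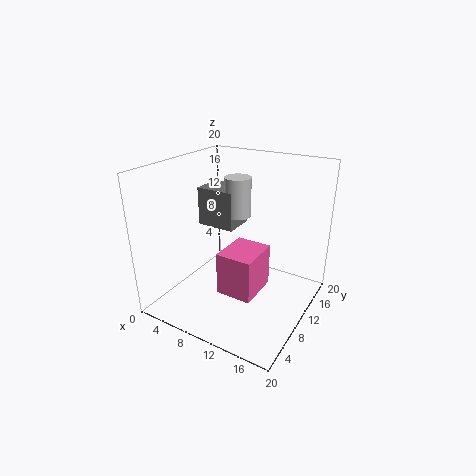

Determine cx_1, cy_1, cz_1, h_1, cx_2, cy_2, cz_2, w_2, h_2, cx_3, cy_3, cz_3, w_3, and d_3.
cx_1 = 7, cy_1 = 15, cz_1 = 11, h_1 = 6, cx_2 = 9, cy_2 = 6, cz_2 = 3, w_2 = 5, h_2 = 6, cx_3 = 1, cy_3 = 13, cz_3 = 9, w_3 = 6, d_3 = 5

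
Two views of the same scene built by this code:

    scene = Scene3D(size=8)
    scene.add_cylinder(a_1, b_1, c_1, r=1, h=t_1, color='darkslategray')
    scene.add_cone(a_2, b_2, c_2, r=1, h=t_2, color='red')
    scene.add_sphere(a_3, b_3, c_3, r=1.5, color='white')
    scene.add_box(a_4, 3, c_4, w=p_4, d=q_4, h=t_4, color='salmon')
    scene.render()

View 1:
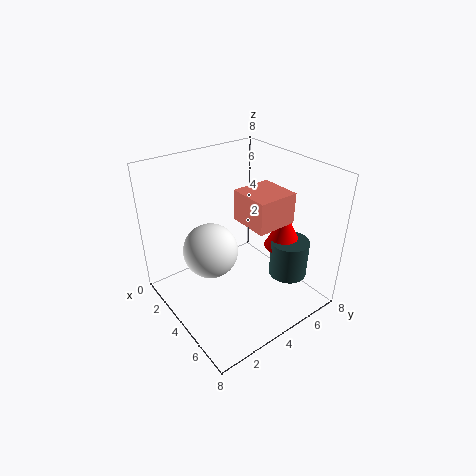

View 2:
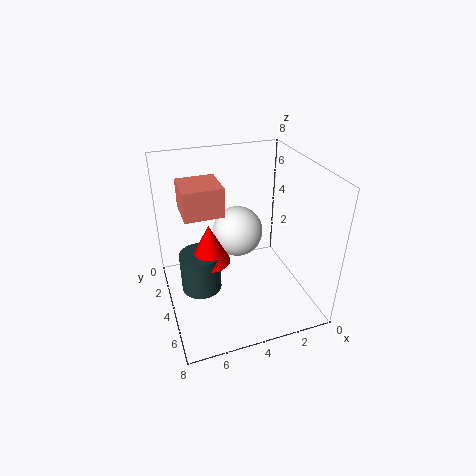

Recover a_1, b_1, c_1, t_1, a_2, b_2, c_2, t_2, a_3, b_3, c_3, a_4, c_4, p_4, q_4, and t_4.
a_1 = 6.5, b_1 = 5.5, c_1 = 2.5, t_1 = 2, a_2 = 6, b_2 = 5.5, c_2 = 4, t_2 = 2, a_3 = 3.5, b_3 = 2.5, c_3 = 3.5, a_4 = 5, c_4 = 6, p_4 = 2, q_4 = 2, t_4 = 1.5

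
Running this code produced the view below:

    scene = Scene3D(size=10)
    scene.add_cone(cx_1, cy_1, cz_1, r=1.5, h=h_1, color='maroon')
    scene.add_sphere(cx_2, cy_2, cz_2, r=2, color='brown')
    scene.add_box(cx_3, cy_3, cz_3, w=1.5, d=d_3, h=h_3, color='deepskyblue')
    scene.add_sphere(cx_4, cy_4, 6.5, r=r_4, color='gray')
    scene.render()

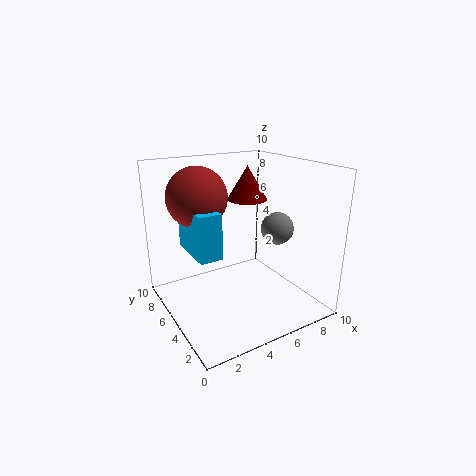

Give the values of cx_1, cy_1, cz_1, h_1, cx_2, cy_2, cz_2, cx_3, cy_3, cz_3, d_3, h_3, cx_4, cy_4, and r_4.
cx_1 = 7, cy_1 = 7, cz_1 = 7, h_1 = 2.5, cx_2 = 2.5, cy_2 = 6, cz_2 = 8, cx_3 = 1.5, cy_3 = 3.5, cz_3 = 4.5, d_3 = 3.5, h_3 = 3, cx_4 = 6, cy_4 = 2, r_4 = 1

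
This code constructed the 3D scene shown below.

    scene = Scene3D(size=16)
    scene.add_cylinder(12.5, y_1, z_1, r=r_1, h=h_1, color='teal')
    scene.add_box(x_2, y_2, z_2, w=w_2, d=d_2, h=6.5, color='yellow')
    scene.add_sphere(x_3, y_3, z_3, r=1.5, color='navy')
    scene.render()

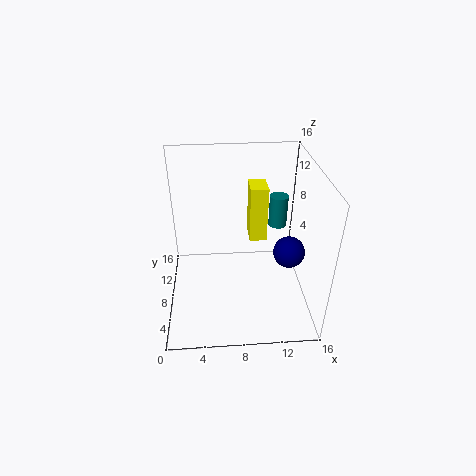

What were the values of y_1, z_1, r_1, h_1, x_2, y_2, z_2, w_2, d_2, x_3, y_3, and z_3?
y_1 = 9; z_1 = 9; r_1 = 1; h_1 = 3.5; x_2 = 9.5; y_2 = 9.5; z_2 = 6.5; w_2 = 2; d_2 = 3; x_3 = 12.5; y_3 = 3; z_3 = 9.5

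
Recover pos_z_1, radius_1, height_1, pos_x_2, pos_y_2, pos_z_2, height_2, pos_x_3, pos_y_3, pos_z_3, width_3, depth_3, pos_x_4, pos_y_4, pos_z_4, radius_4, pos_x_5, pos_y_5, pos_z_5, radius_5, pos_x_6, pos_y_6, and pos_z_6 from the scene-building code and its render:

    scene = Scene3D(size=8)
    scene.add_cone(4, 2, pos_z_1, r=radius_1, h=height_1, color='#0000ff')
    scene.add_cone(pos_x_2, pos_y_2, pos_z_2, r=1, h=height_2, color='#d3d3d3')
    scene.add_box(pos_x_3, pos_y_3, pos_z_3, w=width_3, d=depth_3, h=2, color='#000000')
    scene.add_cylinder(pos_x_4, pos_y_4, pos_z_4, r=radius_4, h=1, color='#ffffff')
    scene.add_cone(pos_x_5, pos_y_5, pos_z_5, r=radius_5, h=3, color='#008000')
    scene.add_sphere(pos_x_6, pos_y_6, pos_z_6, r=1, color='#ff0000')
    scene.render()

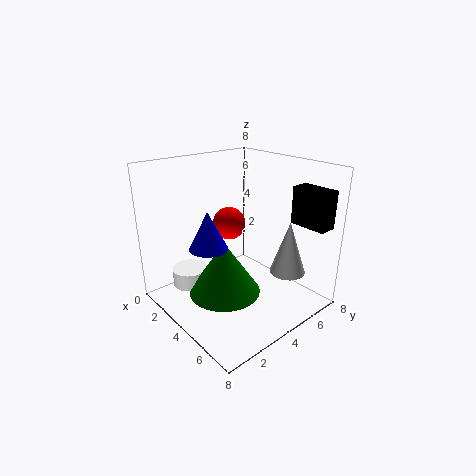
pos_z_1 = 4
radius_1 = 1
height_1 = 2
pos_x_2 = 6
pos_y_2 = 6
pos_z_2 = 2
height_2 = 3
pos_x_3 = 6
pos_y_3 = 6
pos_z_3 = 5
width_3 = 2
depth_3 = 1
pos_x_4 = 2
pos_y_4 = 2
pos_z_4 = 1
radius_4 = 1
pos_x_5 = 4
pos_y_5 = 3
pos_z_5 = 1
radius_5 = 2
pos_x_6 = 2
pos_y_6 = 5
pos_z_6 = 4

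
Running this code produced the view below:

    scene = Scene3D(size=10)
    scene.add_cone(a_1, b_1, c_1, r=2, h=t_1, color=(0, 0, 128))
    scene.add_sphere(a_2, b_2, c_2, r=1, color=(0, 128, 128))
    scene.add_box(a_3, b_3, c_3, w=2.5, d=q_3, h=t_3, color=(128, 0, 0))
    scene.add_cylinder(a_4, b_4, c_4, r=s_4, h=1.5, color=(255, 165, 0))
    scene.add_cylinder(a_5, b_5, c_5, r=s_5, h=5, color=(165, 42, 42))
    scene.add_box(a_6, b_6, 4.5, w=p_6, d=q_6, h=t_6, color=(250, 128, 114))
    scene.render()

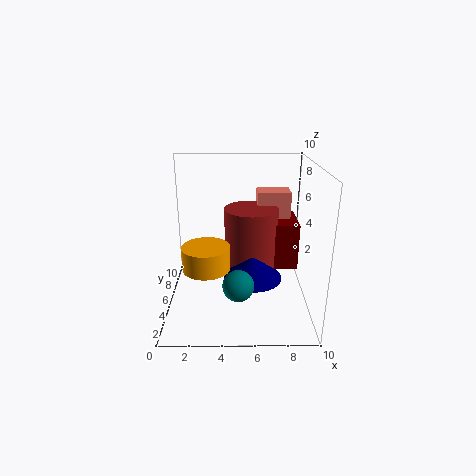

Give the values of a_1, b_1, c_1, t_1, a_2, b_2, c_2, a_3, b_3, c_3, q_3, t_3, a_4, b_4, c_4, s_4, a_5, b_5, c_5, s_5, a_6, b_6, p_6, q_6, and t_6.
a_1 = 6, b_1 = 4, c_1 = 2.5, t_1 = 1.5, a_2 = 5, b_2 = 2, c_2 = 3, a_3 = 7, b_3 = 6, c_3 = 2, q_3 = 3.5, t_3 = 3.5, a_4 = 3, b_4 = 2.5, c_4 = 4, s_4 = 1.5, a_5 = 6, b_5 = 7, c_5 = 1.5, s_5 = 2, a_6 = 6.5, b_6 = 7.5, p_6 = 2.5, q_6 = 2, t_6 = 3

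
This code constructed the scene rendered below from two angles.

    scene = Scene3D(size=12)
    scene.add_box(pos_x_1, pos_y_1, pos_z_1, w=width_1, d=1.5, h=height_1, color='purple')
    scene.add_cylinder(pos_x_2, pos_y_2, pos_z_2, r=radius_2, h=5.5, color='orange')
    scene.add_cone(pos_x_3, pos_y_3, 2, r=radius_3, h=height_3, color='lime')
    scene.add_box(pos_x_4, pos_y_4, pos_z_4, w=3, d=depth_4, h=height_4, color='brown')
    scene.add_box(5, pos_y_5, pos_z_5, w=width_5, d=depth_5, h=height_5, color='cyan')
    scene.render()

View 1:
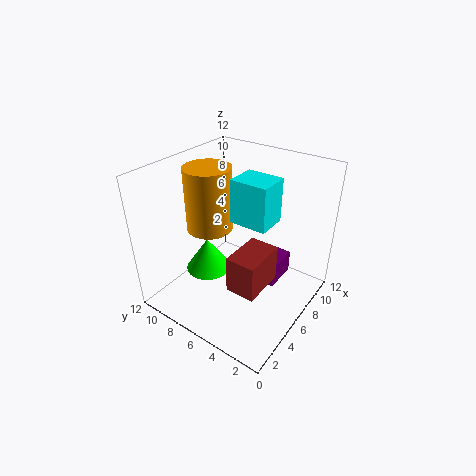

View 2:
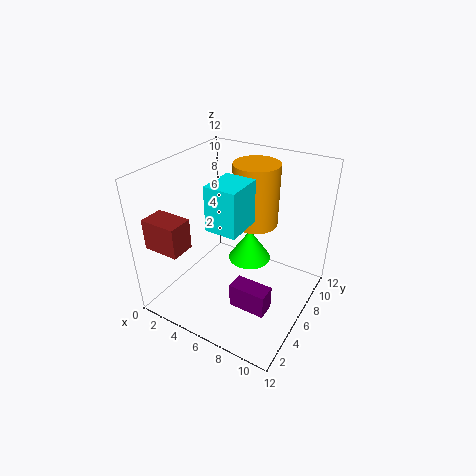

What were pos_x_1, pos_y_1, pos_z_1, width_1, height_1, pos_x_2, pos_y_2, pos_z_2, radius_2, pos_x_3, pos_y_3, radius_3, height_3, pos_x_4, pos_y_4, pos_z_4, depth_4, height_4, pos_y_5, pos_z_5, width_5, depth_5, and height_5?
pos_x_1 = 7; pos_y_1 = 3; pos_z_1 = 1.5; width_1 = 3; height_1 = 2; pos_x_2 = 6; pos_y_2 = 9; pos_z_2 = 6; radius_2 = 2; pos_x_3 = 5.5; pos_y_3 = 9; radius_3 = 2; height_3 = 3; pos_x_4 = 0.5; pos_y_4 = 1; pos_z_4 = 6; depth_4 = 2; height_4 = 2.5; pos_y_5 = 3; pos_z_5 = 8; width_5 = 2.5; depth_5 = 3; height_5 = 3.5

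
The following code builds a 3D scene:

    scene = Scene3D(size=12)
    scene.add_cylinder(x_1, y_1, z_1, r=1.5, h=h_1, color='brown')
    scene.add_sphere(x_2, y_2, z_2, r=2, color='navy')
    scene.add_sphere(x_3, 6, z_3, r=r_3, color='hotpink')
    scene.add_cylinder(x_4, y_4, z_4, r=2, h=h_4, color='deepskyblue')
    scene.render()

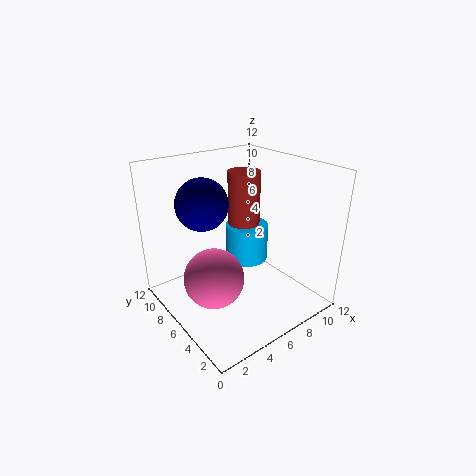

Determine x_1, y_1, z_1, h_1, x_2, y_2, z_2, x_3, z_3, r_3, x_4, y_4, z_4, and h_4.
x_1 = 9
y_1 = 9
z_1 = 5
h_1 = 5.5
x_2 = 3
y_2 = 6.5
z_2 = 9.5
x_3 = 3.5
z_3 = 3
r_3 = 2.5
x_4 = 9
y_4 = 8.5
z_4 = 2
h_4 = 3.5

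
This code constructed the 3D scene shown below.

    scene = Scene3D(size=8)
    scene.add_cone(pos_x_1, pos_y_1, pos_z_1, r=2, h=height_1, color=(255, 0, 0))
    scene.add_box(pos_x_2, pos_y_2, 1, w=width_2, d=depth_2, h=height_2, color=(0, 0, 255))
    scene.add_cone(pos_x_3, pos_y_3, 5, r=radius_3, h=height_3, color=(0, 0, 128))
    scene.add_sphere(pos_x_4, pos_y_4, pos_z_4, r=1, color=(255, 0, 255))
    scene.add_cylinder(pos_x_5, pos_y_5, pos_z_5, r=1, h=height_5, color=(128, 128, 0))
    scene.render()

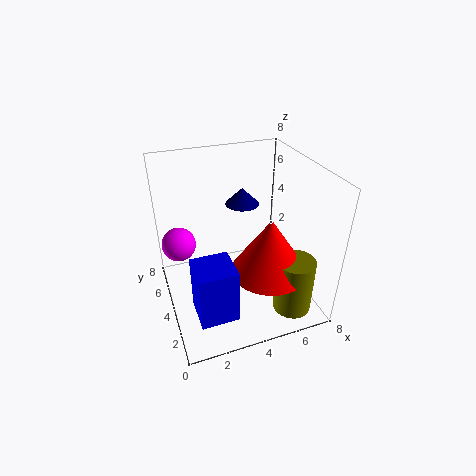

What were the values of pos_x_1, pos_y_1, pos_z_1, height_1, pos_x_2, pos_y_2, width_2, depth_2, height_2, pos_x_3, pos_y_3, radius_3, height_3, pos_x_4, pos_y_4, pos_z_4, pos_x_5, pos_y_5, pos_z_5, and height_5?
pos_x_1 = 5
pos_y_1 = 2
pos_z_1 = 3
height_1 = 3
pos_x_2 = 1
pos_y_2 = 1
width_2 = 2
depth_2 = 2
height_2 = 3
pos_x_3 = 5
pos_y_3 = 6
radius_3 = 1
height_3 = 1
pos_x_4 = 1
pos_y_4 = 6
pos_z_4 = 3
pos_x_5 = 6
pos_y_5 = 1
pos_z_5 = 1
height_5 = 3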